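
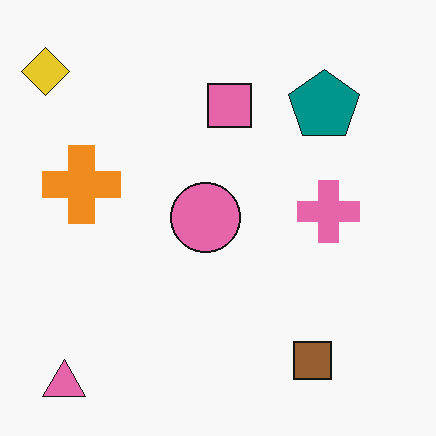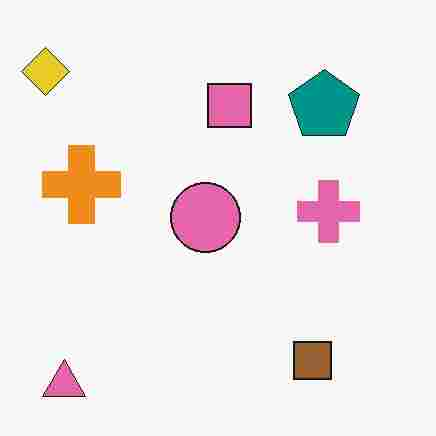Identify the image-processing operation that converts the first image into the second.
The transformation is: degraded with heavy JPEG compression.

Blocky 8×8 compression artifacts appear around shape edges and the flat background shows ringing — characteristic JPEG degradation.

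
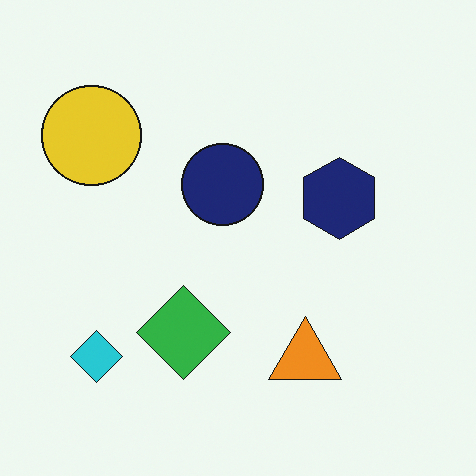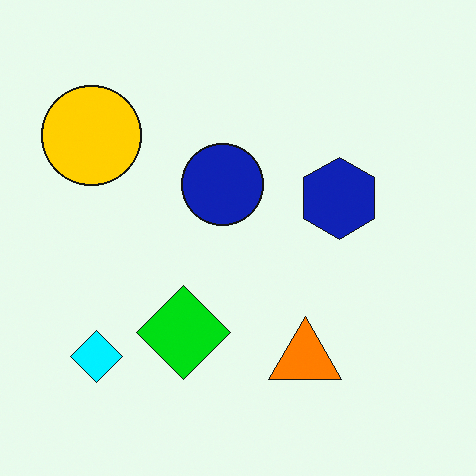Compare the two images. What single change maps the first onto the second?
The image was made much more vivid (saturation change).

All colors are more vivid — a global saturation change.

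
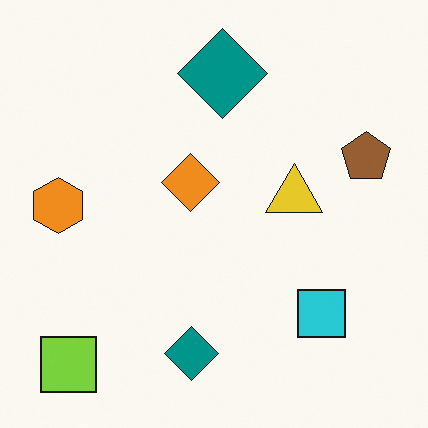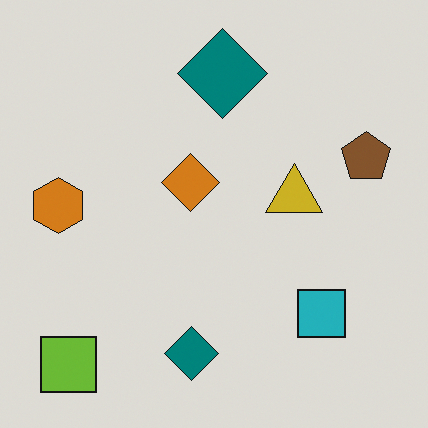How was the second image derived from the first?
Slightly darkened.

Every pixel — background and shapes alike — is uniformly darkened.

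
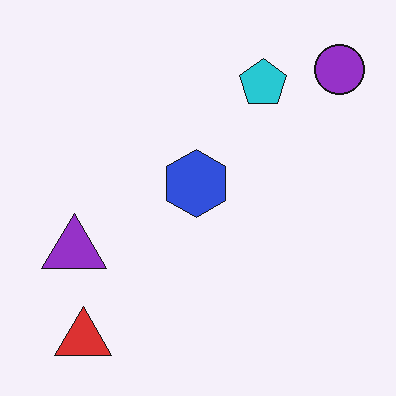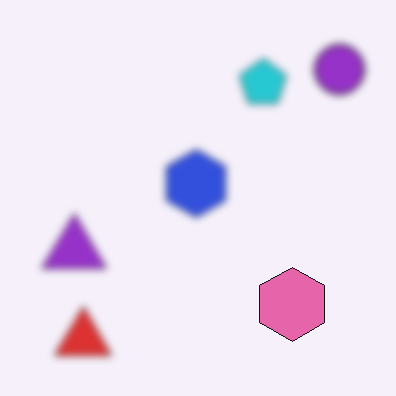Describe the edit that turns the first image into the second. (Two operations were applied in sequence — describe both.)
Moderately blurred, then overlaid with an additional pink hexagon.

Shape edges and outlines are uniformly softened across the whole image. A pink hexagon appears in the second image that is absent from the first.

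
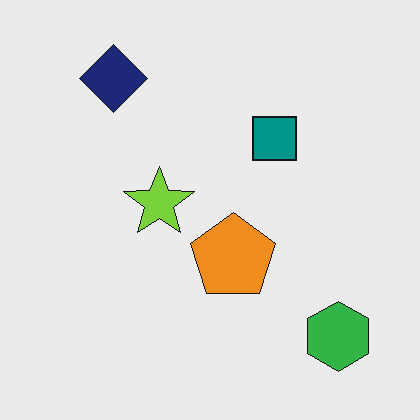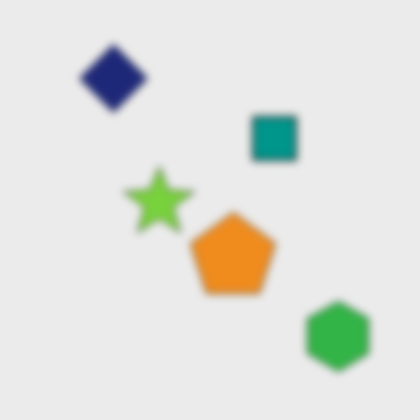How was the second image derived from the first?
This is the original image noticeably gaussian-blurred.

Shape edges and outlines are uniformly softened across the whole image.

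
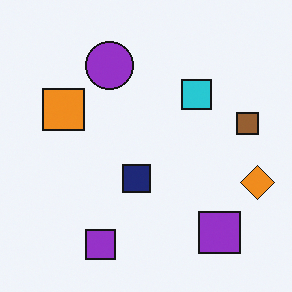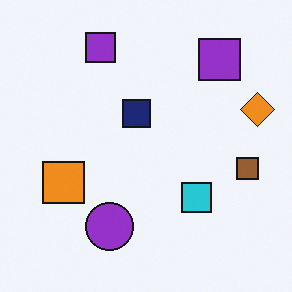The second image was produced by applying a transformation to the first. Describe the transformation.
Flipped vertically (top ↔ bottom).

The purple circle is in the top of the first image and the bottom of the second — shapes on opposite sides of the horizontal midline have swapped in a mirror flip.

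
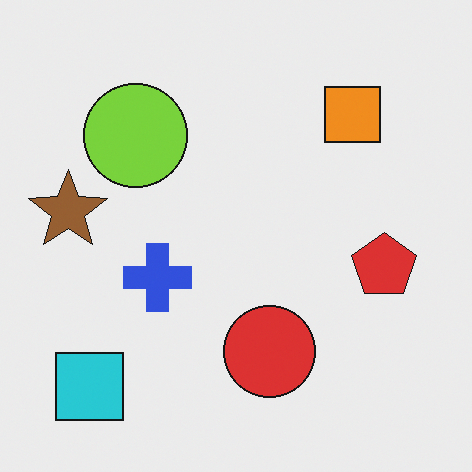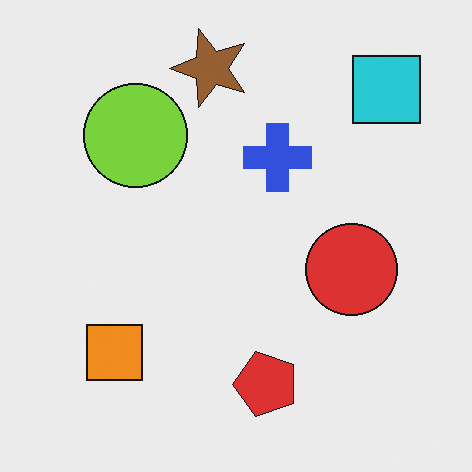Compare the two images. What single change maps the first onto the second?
This is the original image transposed (reflected across the top-left ↔ bottom-right diagonal).

Shapes have swapped their row and column positions — what was in the top-right is now in the bottom-left — a diagonal reflection.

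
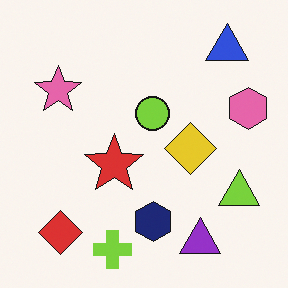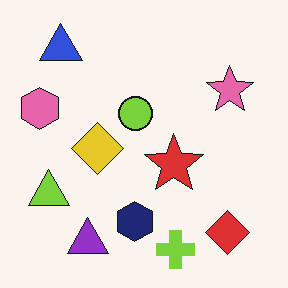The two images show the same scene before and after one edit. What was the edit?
Flipped horizontally (left ↔ right).

The pink hexagon is in the right of the first image and the left of the second — shapes on opposite sides of the vertical midline have swapped in a mirror flip.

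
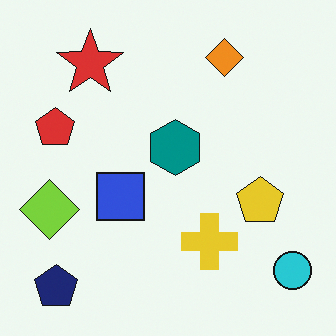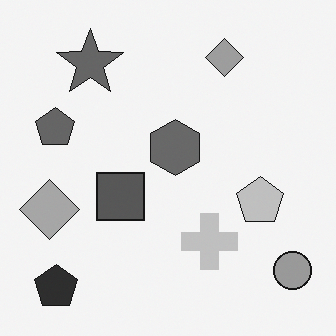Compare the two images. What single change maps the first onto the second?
This is the original image converted to grayscale.

All color is removed — every shape is now a shade of grey.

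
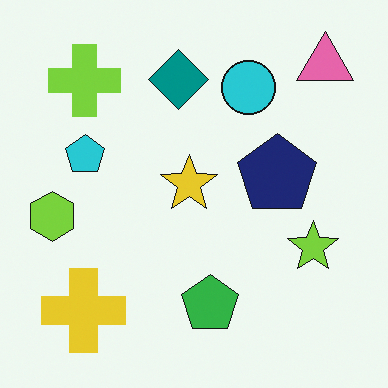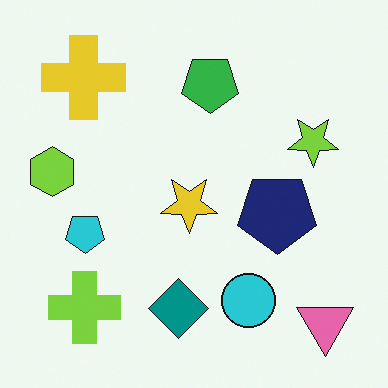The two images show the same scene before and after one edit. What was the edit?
The image was flipped vertically (top ↔ bottom).

The pink triangle is in the top-right of the first image and the bottom-right of the second — shapes on opposite sides of the horizontal midline have swapped in a mirror flip.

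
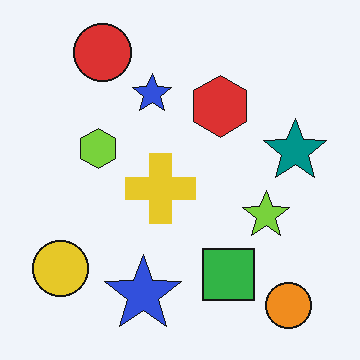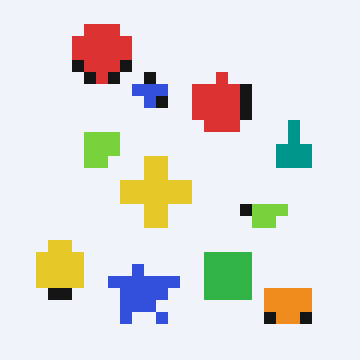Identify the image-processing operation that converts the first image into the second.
This is the original image coarsely pixelated.

Shapes are reduced to large square blocks; fine edges and outlines are lost — a downscale-then-upscale (mosaic) effect.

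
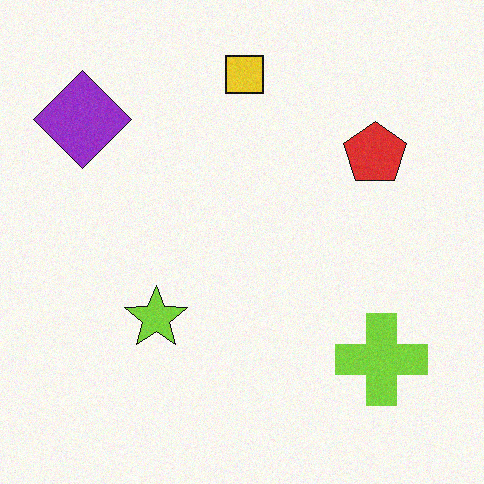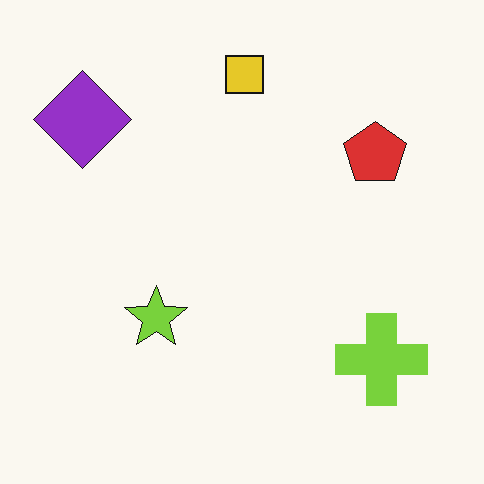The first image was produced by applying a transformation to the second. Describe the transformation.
It was degraded with light additive noise.

Random speckle covers the whole image, including the flat background.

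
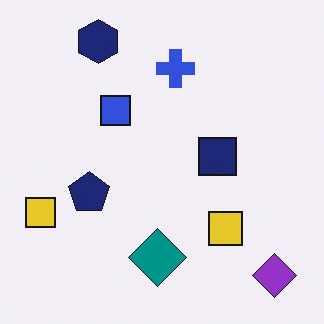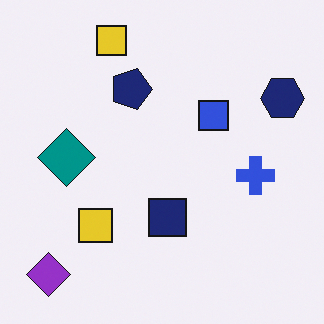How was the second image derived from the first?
This is the original image rotated 90° clockwise.

The purple diamond sits in the bottom-right of the first image and the bottom-left of the second — consistent with a whole-image 90° clockwise rotation.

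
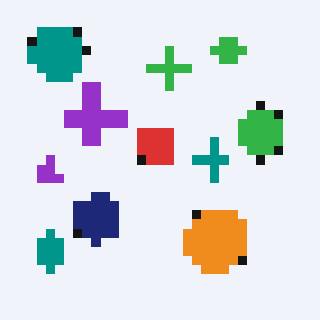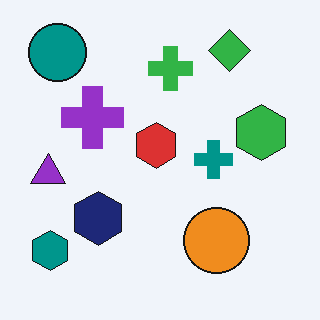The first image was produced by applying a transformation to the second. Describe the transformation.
The first image is the second coarsely pixelated.

Shapes are reduced to large square blocks; fine edges and outlines are lost — a downscale-then-upscale (mosaic) effect.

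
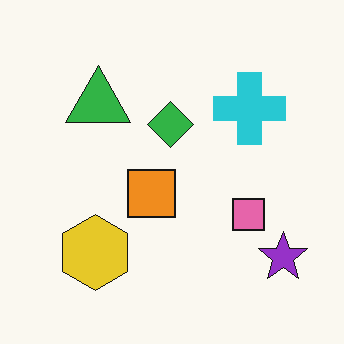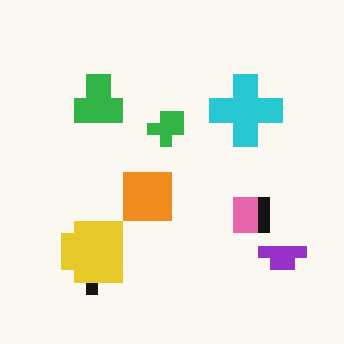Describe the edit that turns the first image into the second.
The transformation is: coarsely pixelated.

Shapes are reduced to large square blocks; fine edges and outlines are lost — a downscale-then-upscale (mosaic) effect.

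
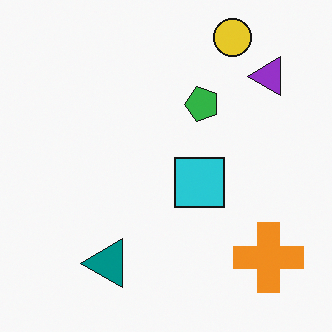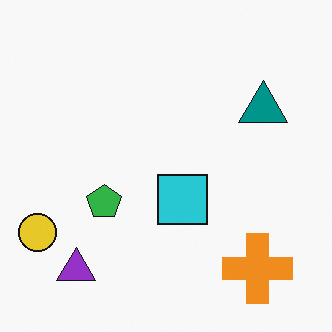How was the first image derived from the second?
The image was transposed (reflected across the top-left ↔ bottom-right diagonal).

Shapes have swapped their row and column positions — what was in the top-right is now in the bottom-left — a diagonal reflection.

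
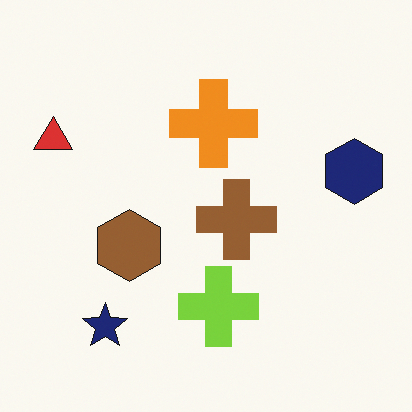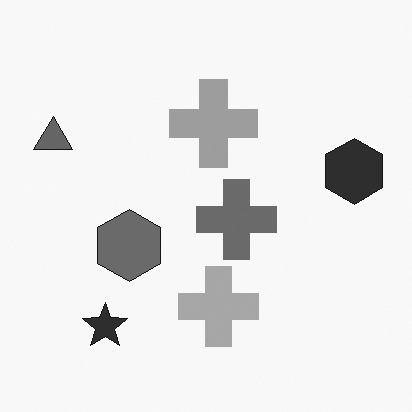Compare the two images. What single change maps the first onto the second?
The image was converted to grayscale.

All color is removed — every shape is now a shade of grey.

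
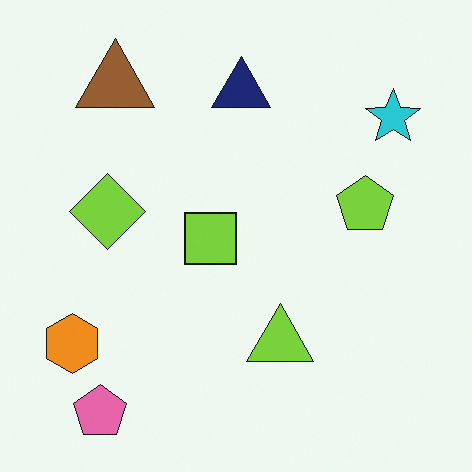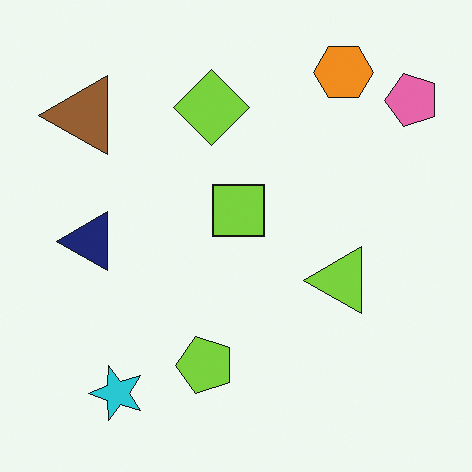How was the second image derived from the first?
It was transposed (reflected across the top-left ↔ bottom-right diagonal).

Shapes have swapped their row and column positions — what was in the top-right is now in the bottom-left — a diagonal reflection.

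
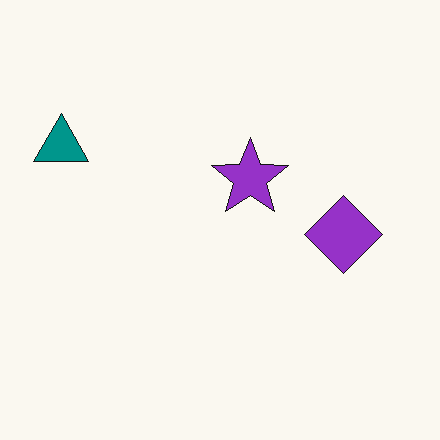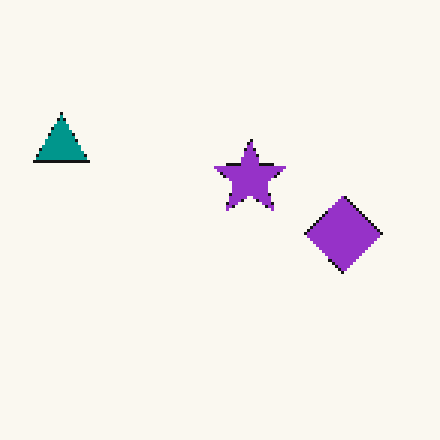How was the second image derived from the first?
Lightly pixelated (a mild mosaic effect).

Shapes are reduced to large square blocks; fine edges and outlines are lost — a downscale-then-upscale (mosaic) effect.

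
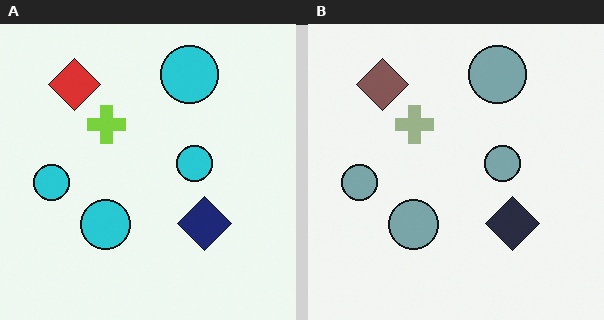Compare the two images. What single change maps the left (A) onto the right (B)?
The image was heavily desaturated.

All colors are more muted and greyish — a global saturation change.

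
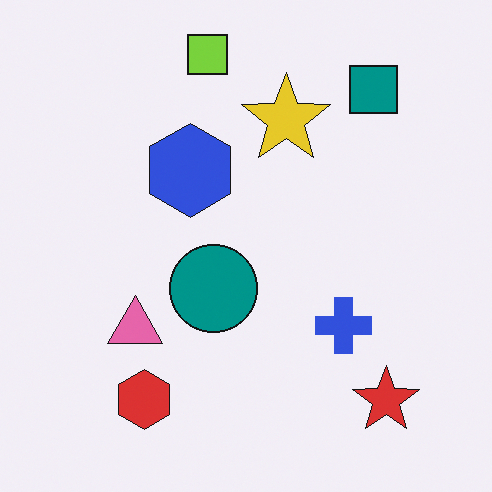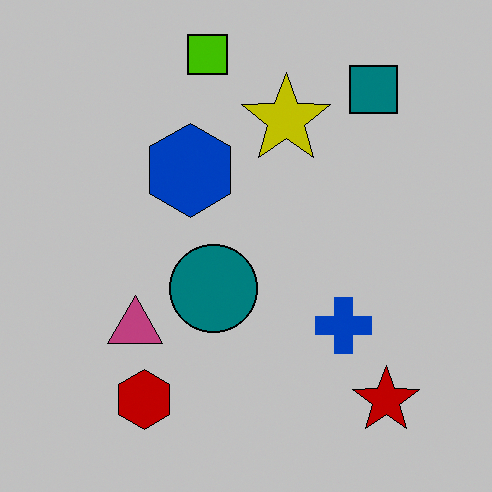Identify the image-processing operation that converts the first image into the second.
Heavily posterized to just a handful of flat colors.

Each flat color has snapped to a coarser quantized level — most visibly, the near-white background has dropped to a flat grey.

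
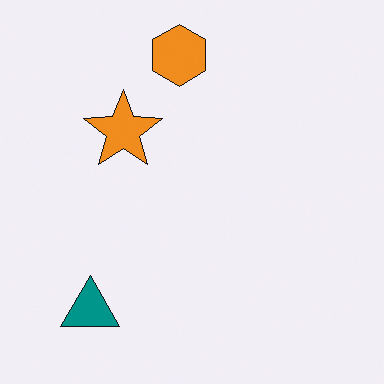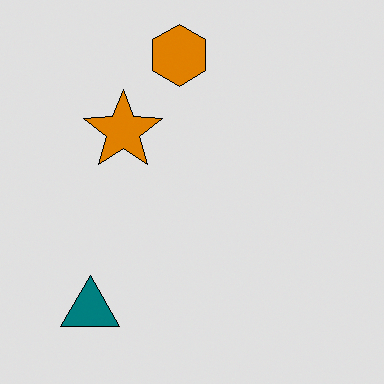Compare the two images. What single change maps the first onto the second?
The transformation is: moderately posterized.

Each flat color has snapped to a coarser quantized level — most visibly, the near-white background has dropped to a flat grey.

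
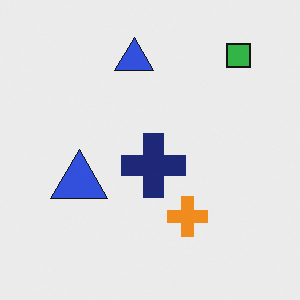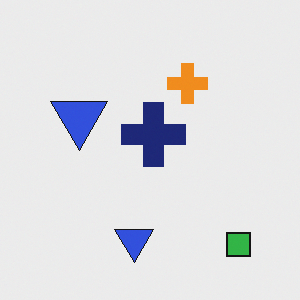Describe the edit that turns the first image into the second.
This is the original image flipped vertically (top ↔ bottom).

The green square is in the top-right of the first image and the bottom-right of the second — shapes on opposite sides of the horizontal midline have swapped in a mirror flip.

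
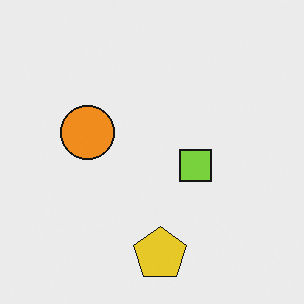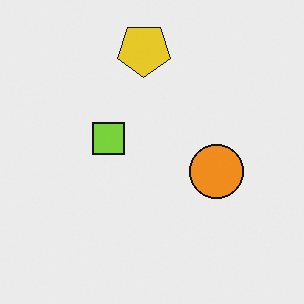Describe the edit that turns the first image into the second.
Rotated 180°.

The yellow pentagon sits in the bottom of the first image and the top of the second — consistent with a whole-image 180° rotation.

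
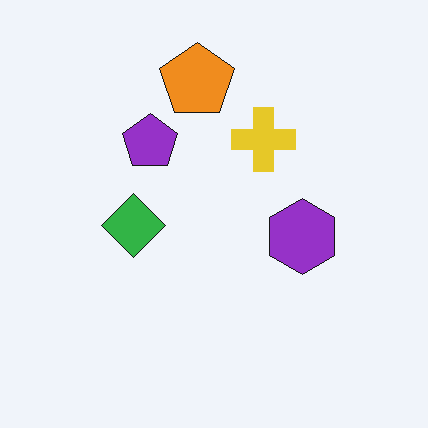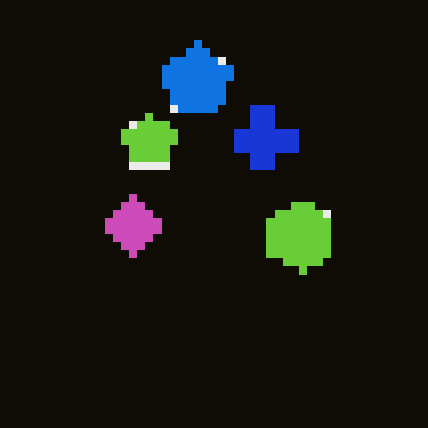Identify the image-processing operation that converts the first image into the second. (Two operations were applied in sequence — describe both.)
Color-inverted (negative), then moderately pixelated.

The light background has become dark and every shape's color is its complement — a photographic negative. Shapes are reduced to large square blocks; fine edges and outlines are lost — a downscale-then-upscale (mosaic) effect.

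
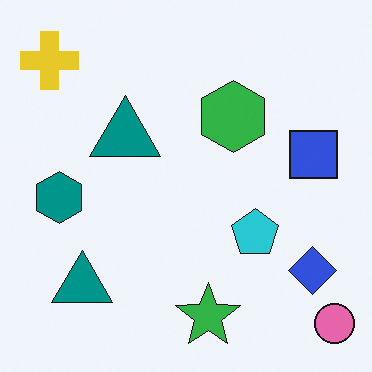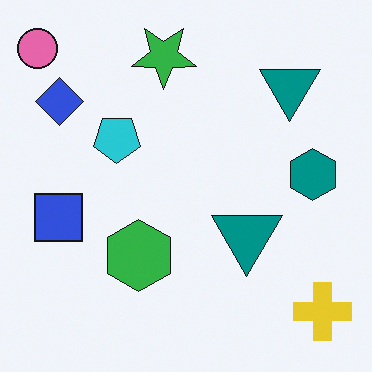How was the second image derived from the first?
The transformation is: rotated 180°.

The pink circle sits in the bottom-right of the first image and the top-left of the second — consistent with a whole-image 180° rotation.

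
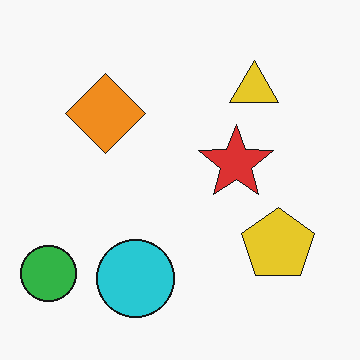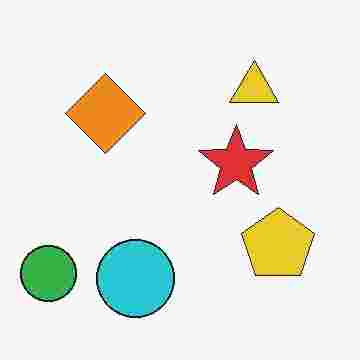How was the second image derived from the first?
The image was heavily JPEG-compressed with obvious blocking artifacts.

Blocky 8×8 compression artifacts appear around shape edges and the flat background shows ringing — characteristic JPEG degradation.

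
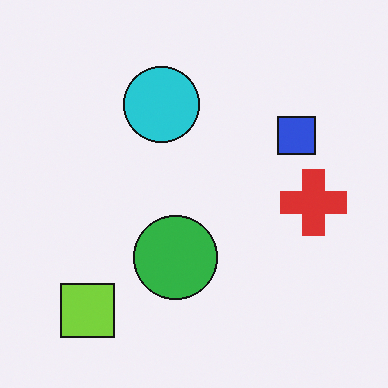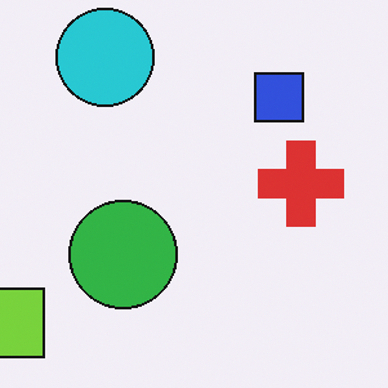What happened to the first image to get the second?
This is the original image cropped to a modestly smaller region and rescaled.

The visible shapes are larger and the field of view is narrower; shapes near the original edges may be partly or wholly outside the frame — a crop-and-rescale.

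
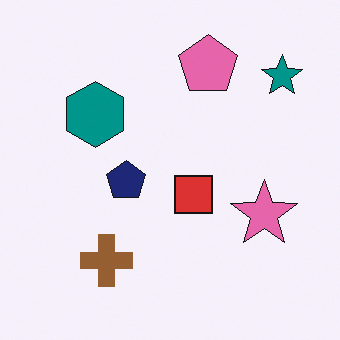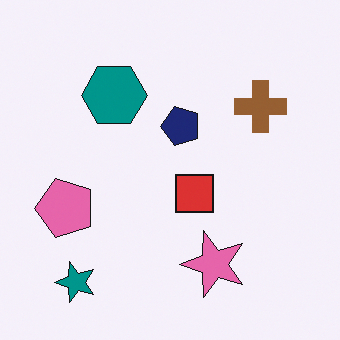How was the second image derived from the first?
This is the original image transposed (reflected across the top-left ↔ bottom-right diagonal).

Shapes have swapped their row and column positions — what was in the top-right is now in the bottom-left — a diagonal reflection.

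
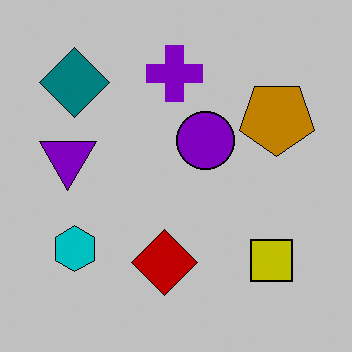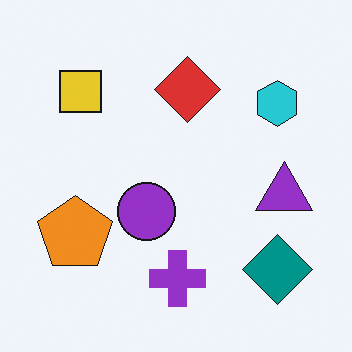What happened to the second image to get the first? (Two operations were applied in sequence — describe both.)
Aggressively posterized, then rotated 180°.

Each flat color has snapped to a coarser quantized level — most visibly, the near-white background has dropped to a flat grey. The teal diamond sits in the bottom-right of the second image and the top-left of the first — consistent with a whole-image 180° rotation.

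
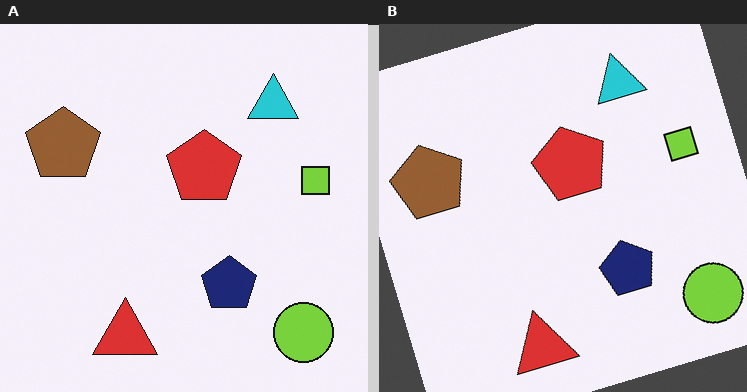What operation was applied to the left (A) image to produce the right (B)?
Rotated counter-clockwise by a moderate amount.

Every shape is tilted by the same angle and the image corners show triangular fill wedges — a whole-image rotation by a non-right angle.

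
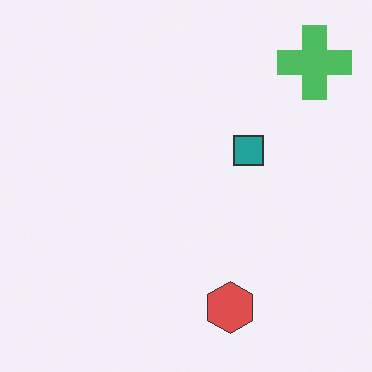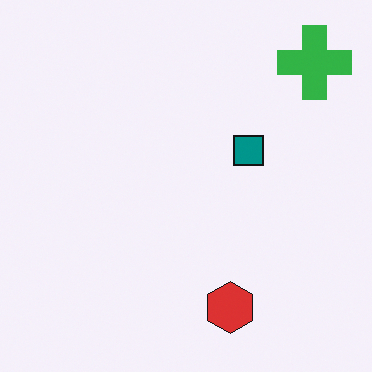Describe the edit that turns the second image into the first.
This is the original image given slightly reduced contrast.

Tones are pushed toward mid-grey across the whole image — a global contrast change.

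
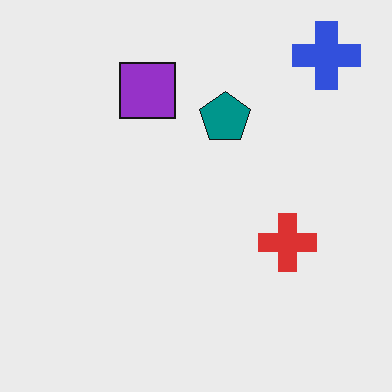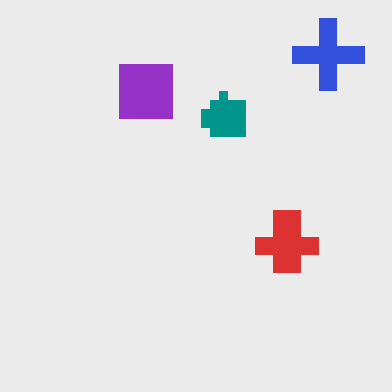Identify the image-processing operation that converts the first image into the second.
The second image is the first heavily pixelated into large blocks.

Shapes are reduced to large square blocks; fine edges and outlines are lost — a downscale-then-upscale (mosaic) effect.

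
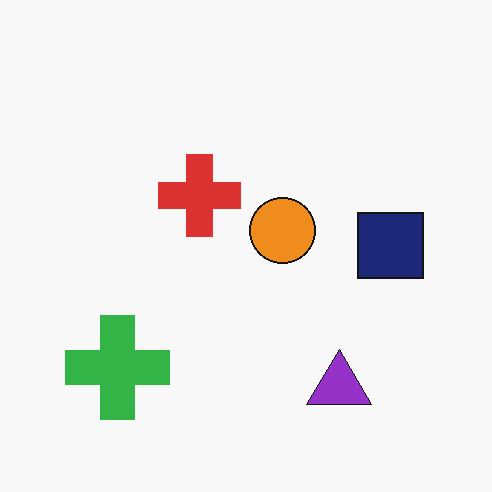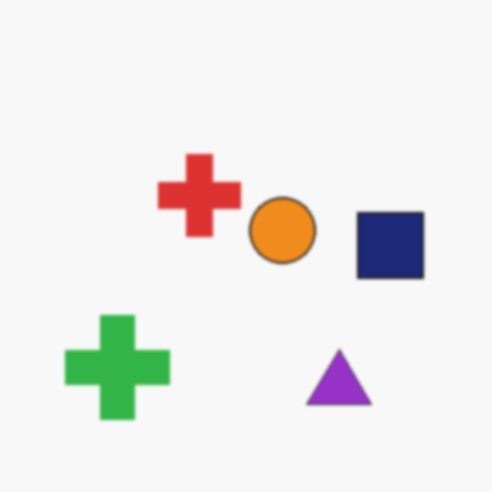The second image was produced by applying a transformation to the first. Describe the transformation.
The transformation is: slightly softened.

Shape edges and outlines are uniformly softened across the whole image.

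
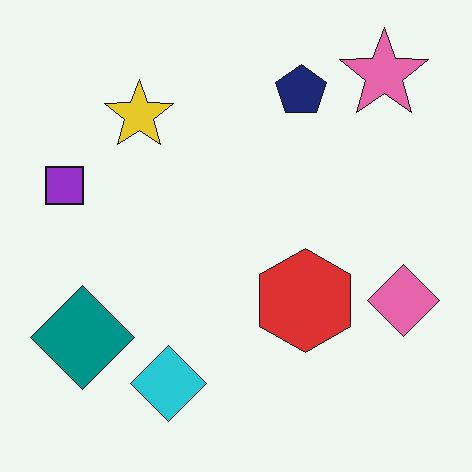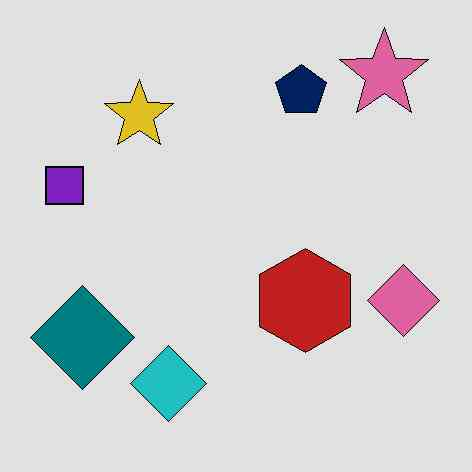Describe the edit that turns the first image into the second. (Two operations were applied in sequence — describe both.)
The transformation is: posterized to a reduced palette, then JPEG-compressed with visible artifacts.

Each flat color has snapped to a coarser quantized level — most visibly, the near-white background has dropped to a flat grey. Blocky 8×8 compression artifacts appear around shape edges and the flat background shows ringing — characteristic JPEG degradation.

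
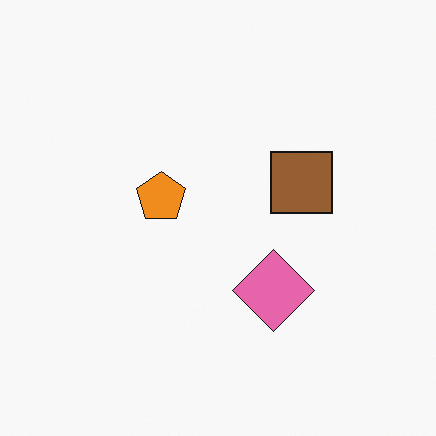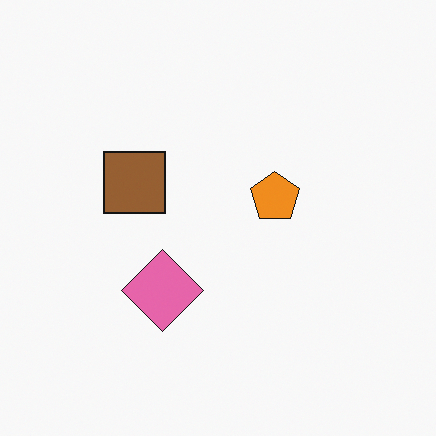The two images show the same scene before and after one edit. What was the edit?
The transformation is: flipped horizontally (left ↔ right).

The brown square is in the right of the first image and the left of the second — shapes on opposite sides of the vertical midline have swapped in a mirror flip.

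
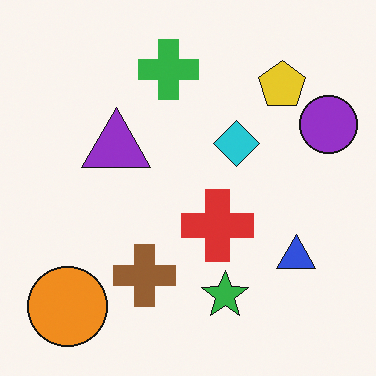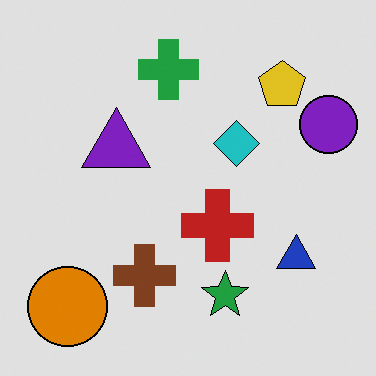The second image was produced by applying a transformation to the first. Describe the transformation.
The transformation is: moderately posterized.

Each flat color has snapped to a coarser quantized level — most visibly, the near-white background has dropped to a flat grey.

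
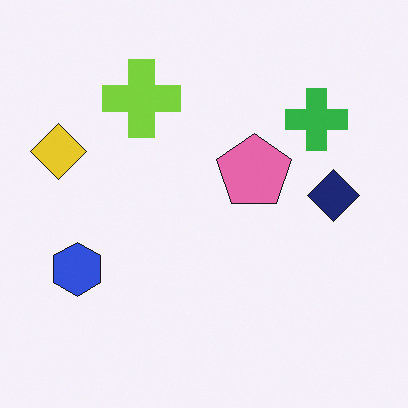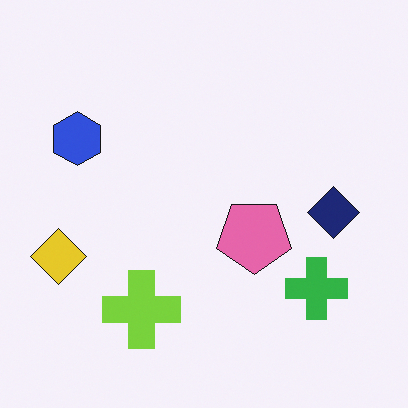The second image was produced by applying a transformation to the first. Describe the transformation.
Flipped vertically (top ↔ bottom).

The lime cross is in the top of the first image and the bottom of the second — shapes on opposite sides of the horizontal midline have swapped in a mirror flip.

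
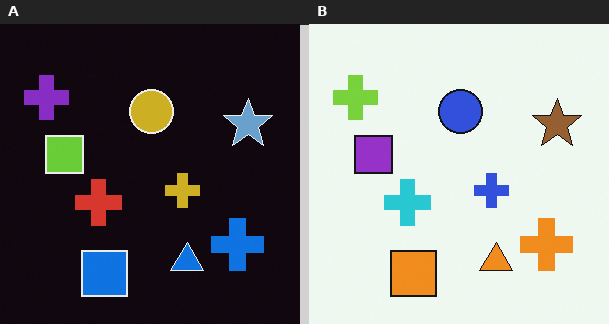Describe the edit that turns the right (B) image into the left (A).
The left (A) image is the right (B) color-inverted (negative).

The light background has become dark and every shape's color is its complement — a photographic negative.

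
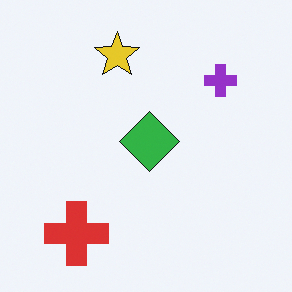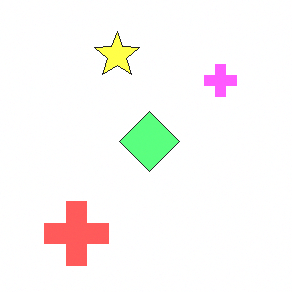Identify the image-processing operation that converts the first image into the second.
The second image is the first noticeably brightened.

Every pixel — background and shapes alike — is uniformly brightened.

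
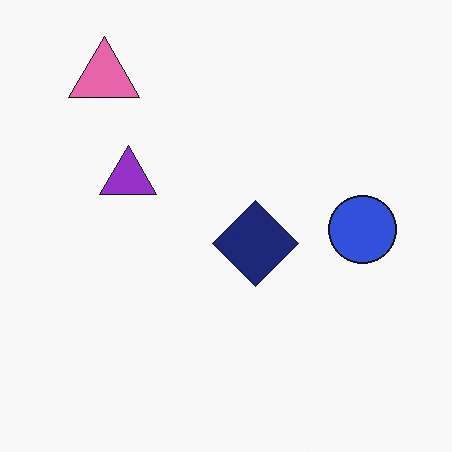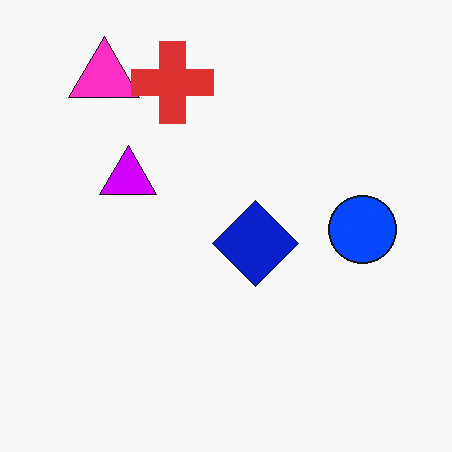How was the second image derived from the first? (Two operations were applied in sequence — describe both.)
The transformation is: heavily oversaturated, then overlaid with an additional red cross.

All colors are more vivid — a global saturation change. A red cross appears in the second image that is absent from the first.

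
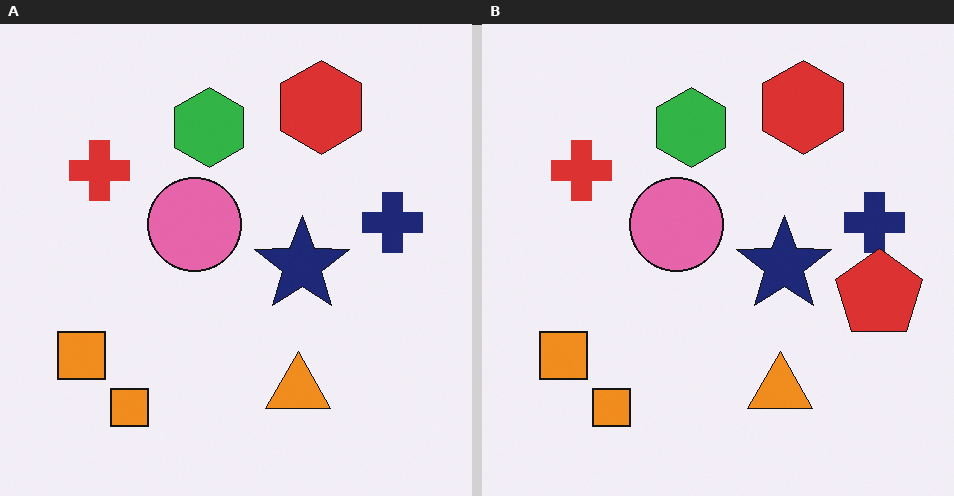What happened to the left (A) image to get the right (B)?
This is the original image overlaid with an additional red pentagon.

A red pentagon appears in the right (B) image that is absent from the left (A).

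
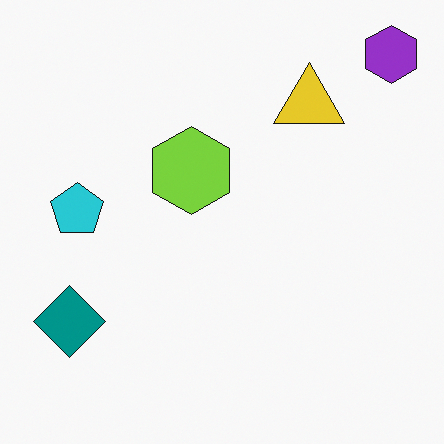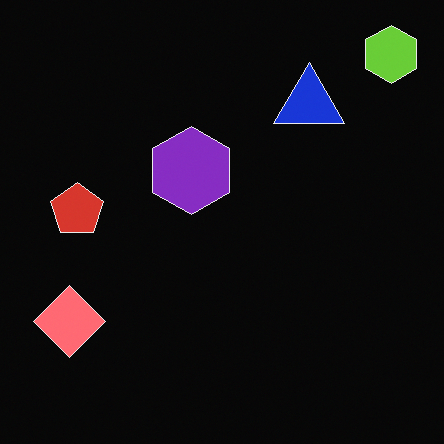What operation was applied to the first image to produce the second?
It was color-inverted (negative).

The light background has become dark and every shape's color is its complement — a photographic negative.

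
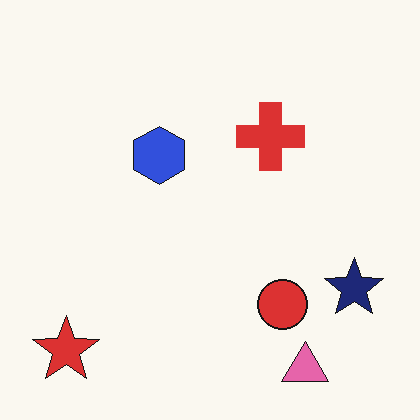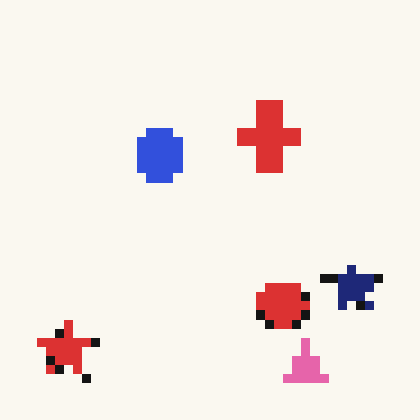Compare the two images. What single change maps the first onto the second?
The transformation is: heavily pixelated into large blocks.

Shapes are reduced to large square blocks; fine edges and outlines are lost — a downscale-then-upscale (mosaic) effect.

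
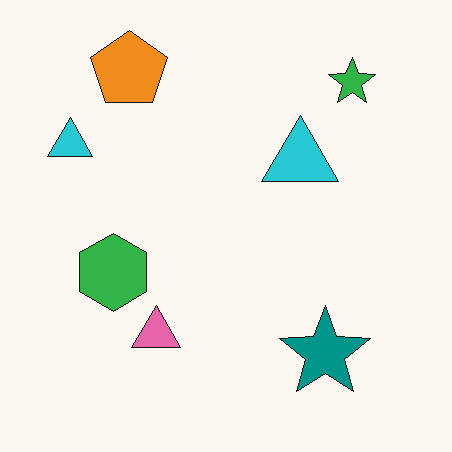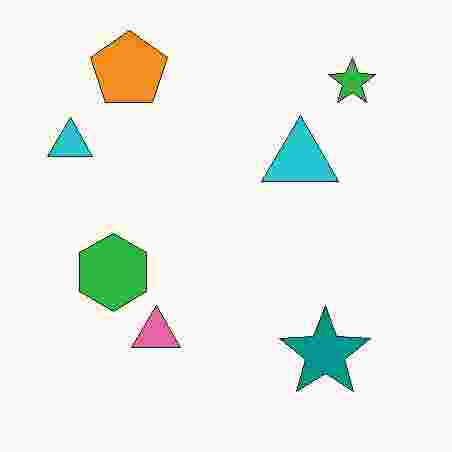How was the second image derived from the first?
Heavily JPEG-compressed with obvious blocking artifacts.

Blocky 8×8 compression artifacts appear around shape edges and the flat background shows ringing — characteristic JPEG degradation.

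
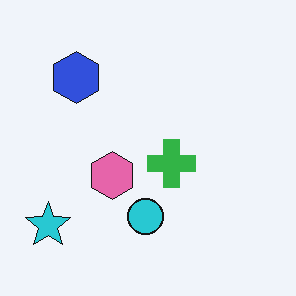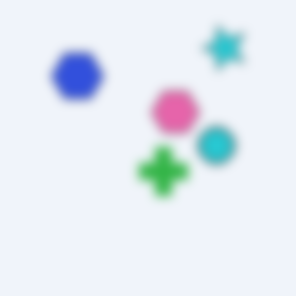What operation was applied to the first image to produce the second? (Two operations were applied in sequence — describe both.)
It was transposed (reflected across the top-left ↔ bottom-right diagonal), then strongly gaussian-blurred.

Shapes have swapped their row and column positions — what was in the top-right is now in the bottom-left — a diagonal reflection. Shape edges and outlines are uniformly softened across the whole image.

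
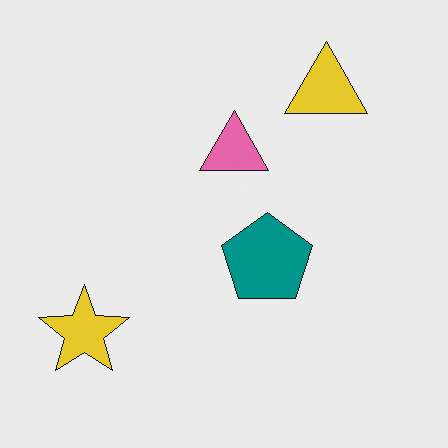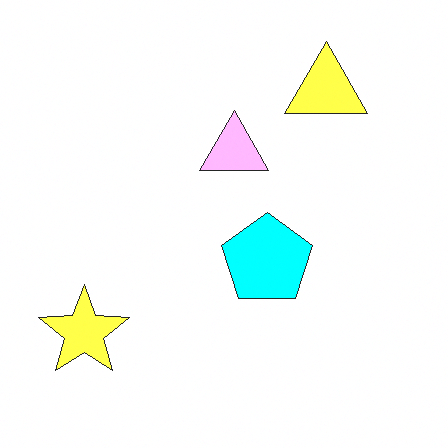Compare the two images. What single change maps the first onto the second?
It was noticeably brightened.

Every pixel — background and shapes alike — is uniformly brightened.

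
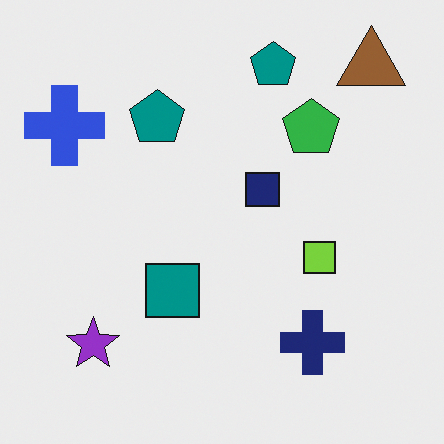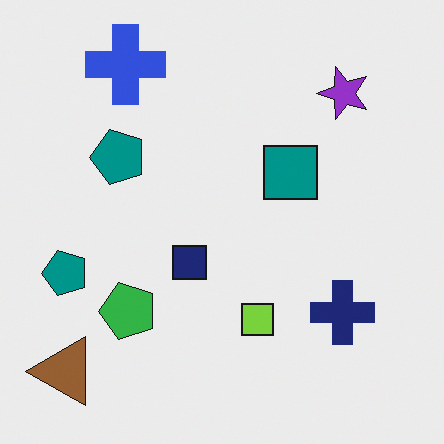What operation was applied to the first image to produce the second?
Transposed (reflected across the top-left ↔ bottom-right diagonal).

Shapes have swapped their row and column positions — what was in the top-right is now in the bottom-left — a diagonal reflection.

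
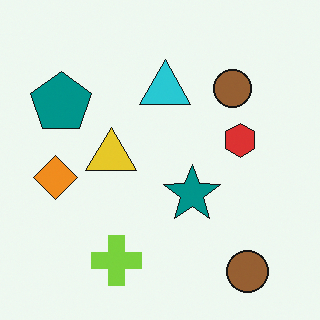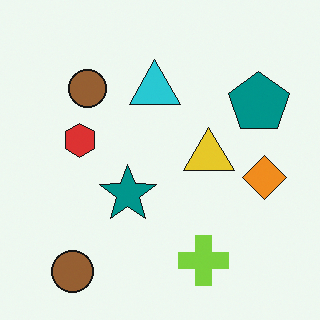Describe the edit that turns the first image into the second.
The transformation is: flipped horizontally (left ↔ right).

The orange diamond is in the left of the first image and the right of the second — shapes on opposite sides of the vertical midline have swapped in a mirror flip.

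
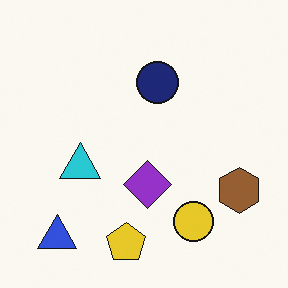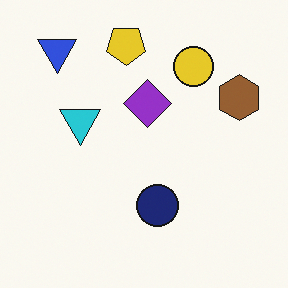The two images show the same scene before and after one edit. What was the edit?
The image was flipped vertically (top ↔ bottom).

The yellow pentagon is in the bottom of the first image and the top of the second — shapes on opposite sides of the horizontal midline have swapped in a mirror flip.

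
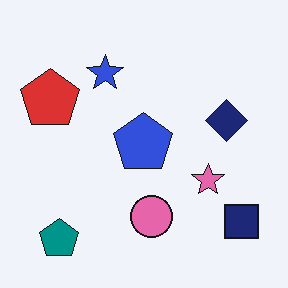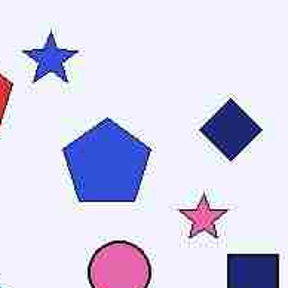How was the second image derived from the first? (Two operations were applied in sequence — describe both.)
It was degraded with heavy JPEG compression, then cropped slightly and scaled back up.

Blocky 8×8 compression artifacts appear around shape edges and the flat background shows ringing — characteristic JPEG degradation. The visible shapes are larger and the field of view is narrower; shapes near the original edges may be partly or wholly outside the frame — a crop-and-rescale.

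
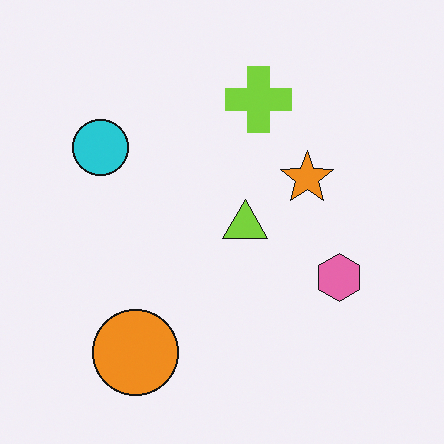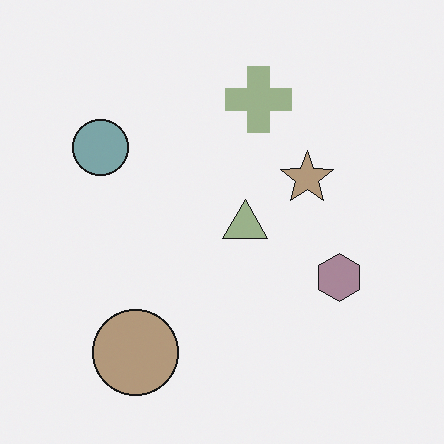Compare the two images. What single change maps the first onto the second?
It was made much more muted (saturation change).

All colors are more muted and greyish — a global saturation change.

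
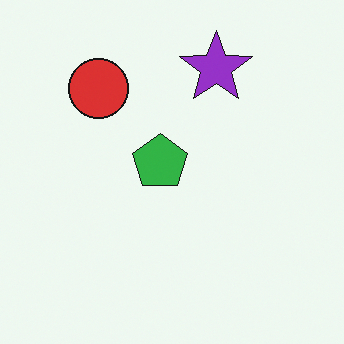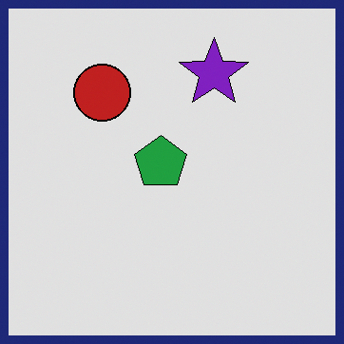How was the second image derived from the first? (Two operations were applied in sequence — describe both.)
Moderately posterized, then framed with a navy border.

Each flat color has snapped to a coarser quantized level — most visibly, the near-white background has dropped to a flat grey. A solid navy frame runs around the edge of the second image, with the content slightly shrunk inside it.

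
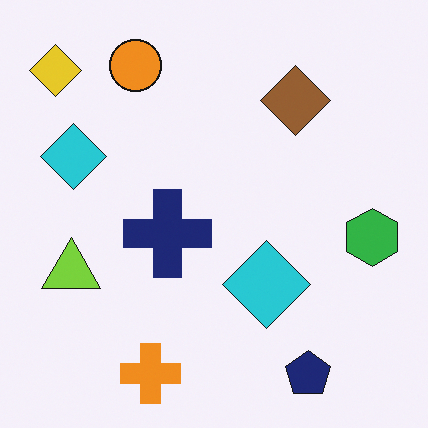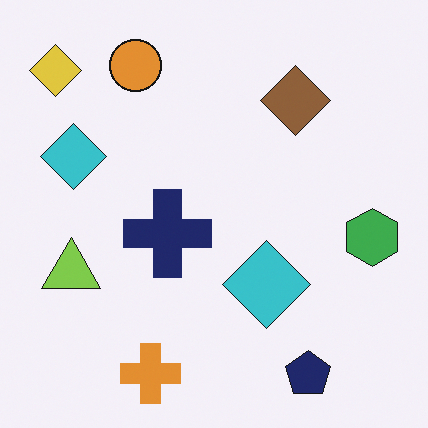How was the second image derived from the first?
It was slightly desaturated.

All colors are more muted and greyish — a global saturation change.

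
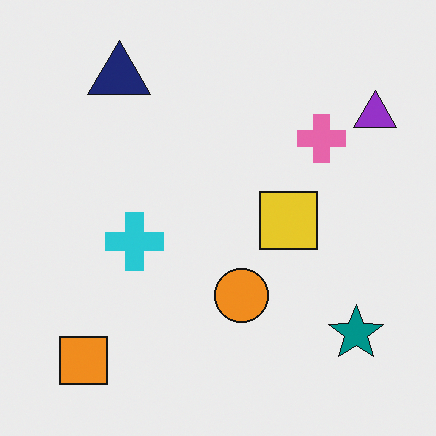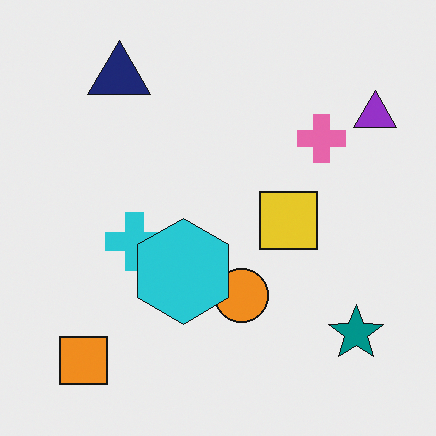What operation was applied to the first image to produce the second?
Overlaid with an additional cyan hexagon.

A cyan hexagon appears in the second image that is absent from the first.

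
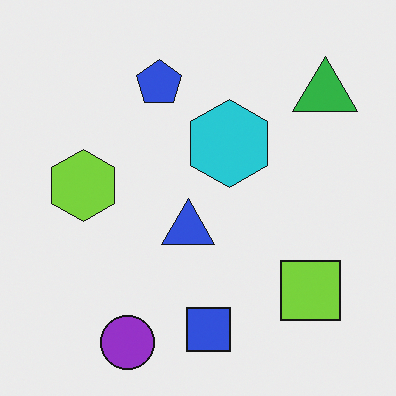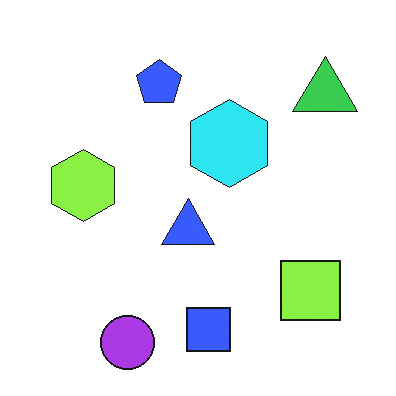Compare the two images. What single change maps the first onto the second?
The image was slightly brightened.

Every pixel — background and shapes alike — is uniformly brightened.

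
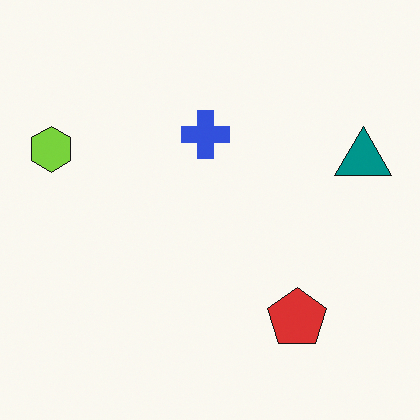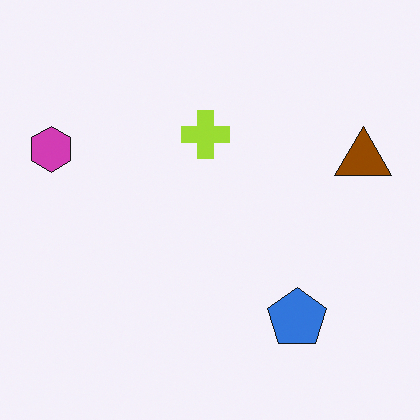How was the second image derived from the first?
It was hue-shifted through roughly half the color wheel.

Every shape's color has rotated by the same amount around the hue wheel — a uniform hue shift.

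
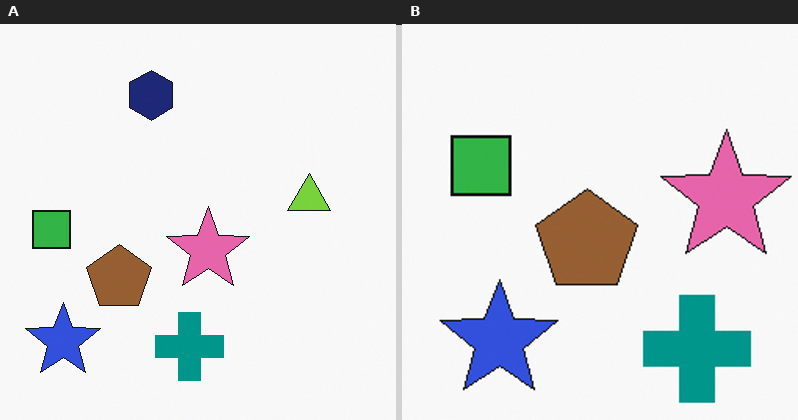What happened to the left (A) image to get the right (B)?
The right (B) image is the left (A) cropped to a modestly smaller region and rescaled.

The visible shapes are larger and the field of view is narrower; shapes near the original edges may be partly or wholly outside the frame — a crop-and-rescale.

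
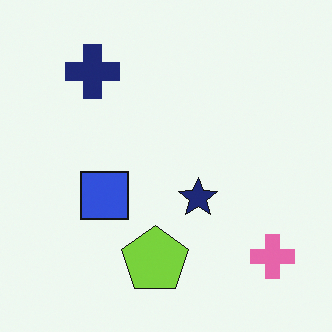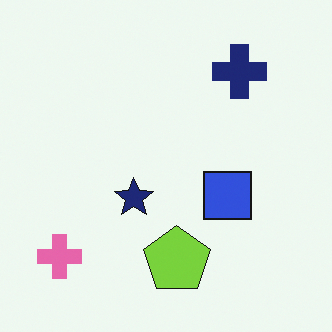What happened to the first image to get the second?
This is the original image flipped horizontally (left ↔ right).

The pink cross is in the bottom-right of the first image and the bottom-left of the second — shapes on opposite sides of the vertical midline have swapped in a mirror flip.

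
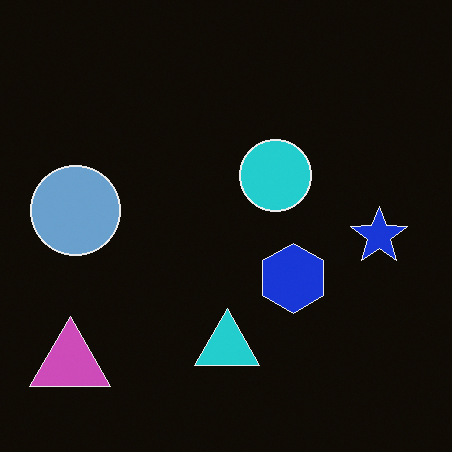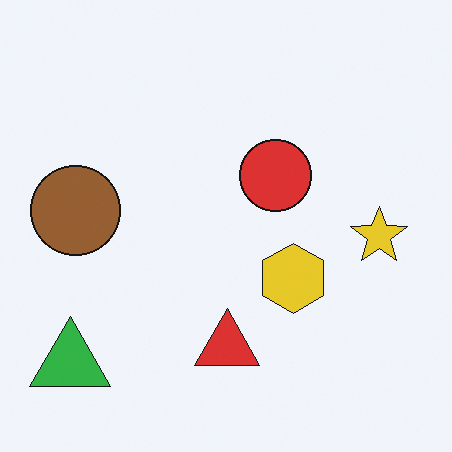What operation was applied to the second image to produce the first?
It was color-inverted (negative).

The light background has become dark and every shape's color is its complement — a photographic negative.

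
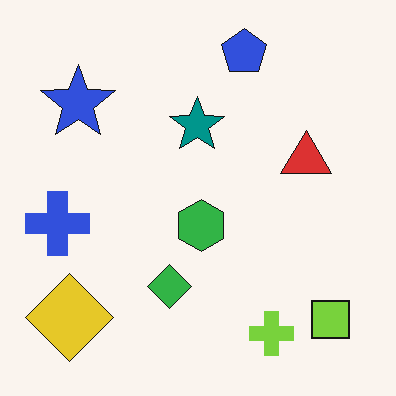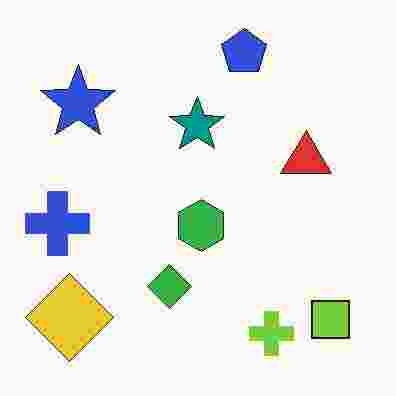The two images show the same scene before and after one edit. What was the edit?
The transformation is: degraded with heavy JPEG compression.

Blocky 8×8 compression artifacts appear around shape edges and the flat background shows ringing — characteristic JPEG degradation.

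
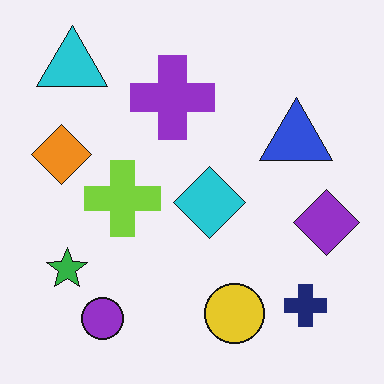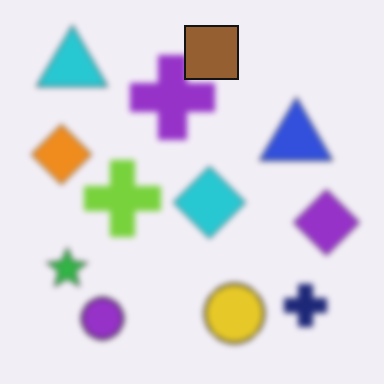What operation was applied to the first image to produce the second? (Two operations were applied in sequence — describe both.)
The image was noticeably gaussian-blurred, then overlaid with an additional brown square.

Shape edges and outlines are uniformly softened across the whole image. A brown square appears in the second image that is absent from the first.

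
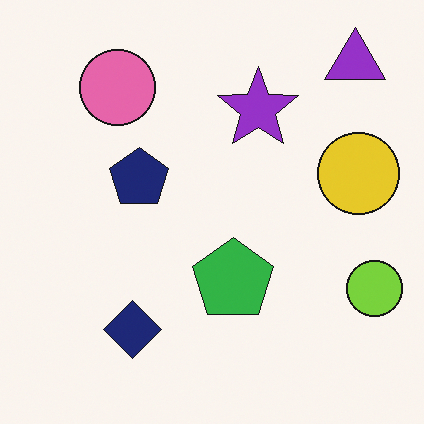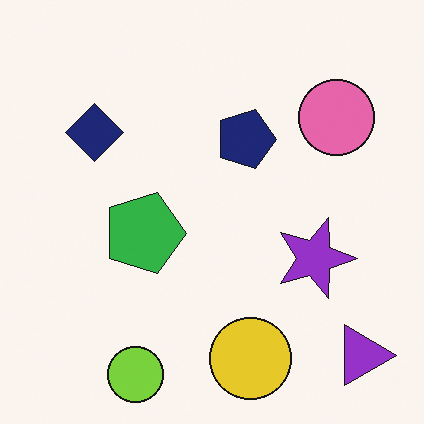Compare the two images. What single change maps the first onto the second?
The transformation is: rotated 90° clockwise.

The purple triangle sits in the top-right of the first image and the bottom-right of the second — consistent with a whole-image 90° clockwise rotation.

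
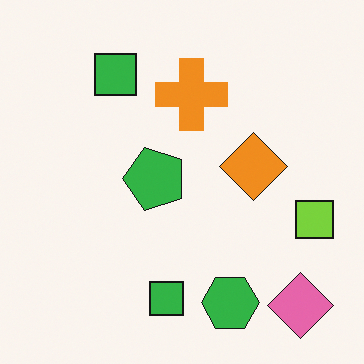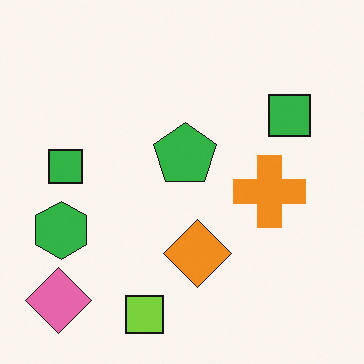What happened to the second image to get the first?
Rotated 90° counter-clockwise.

The pink diamond sits in the bottom-left of the second image and the bottom-right of the first — consistent with a whole-image 90° counter-clockwise rotation.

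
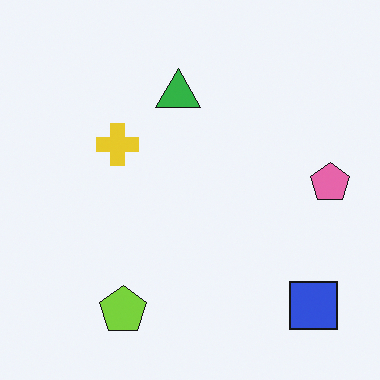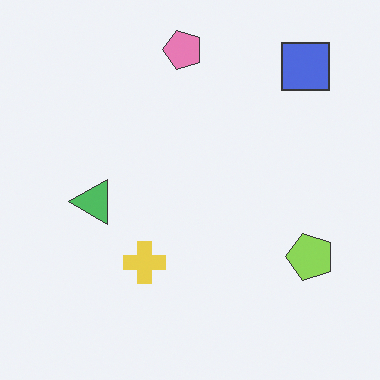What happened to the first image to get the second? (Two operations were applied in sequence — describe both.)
The image was given slightly reduced contrast, then rotated 90° counter-clockwise.

Tones are pushed toward mid-grey across the whole image — a global contrast change. The blue square sits in the bottom-right of the first image and the top-right of the second — consistent with a whole-image 90° counter-clockwise rotation.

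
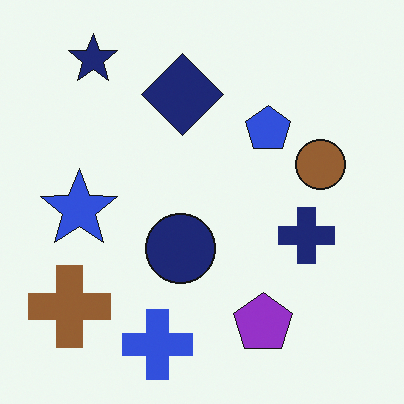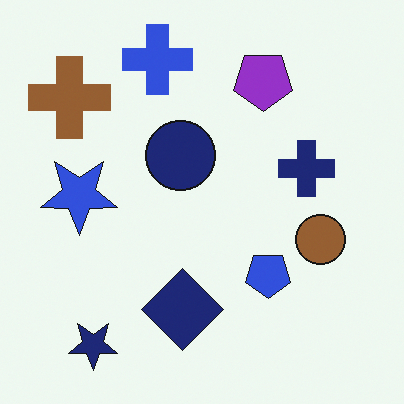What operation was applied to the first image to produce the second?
Flipped vertically (top ↔ bottom).

The navy star is in the top-left of the first image and the bottom-left of the second — shapes on opposite sides of the horizontal midline have swapped in a mirror flip.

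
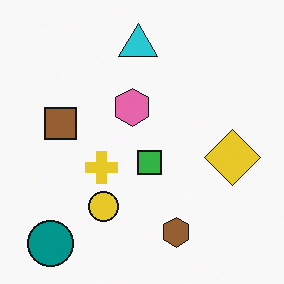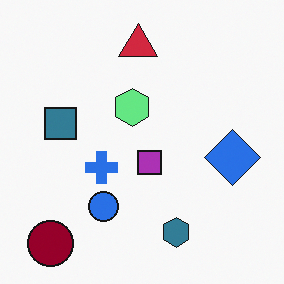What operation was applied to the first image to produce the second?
The transformation is: hue-shifted through roughly half the color wheel.

Every shape's color has rotated by the same amount around the hue wheel — a uniform hue shift.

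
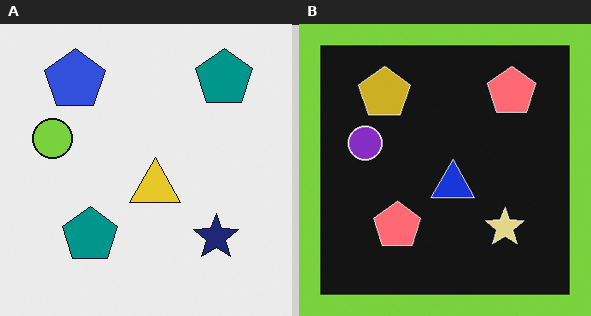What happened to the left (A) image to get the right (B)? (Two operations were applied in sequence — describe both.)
This is the original image color-inverted (negative), then framed with a lime border.

The light background has become dark and every shape's color is its complement — a photographic negative. A solid lime frame runs around the edge of the right (B) image, with the content slightly shrunk inside it.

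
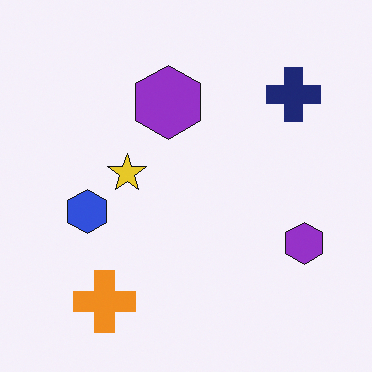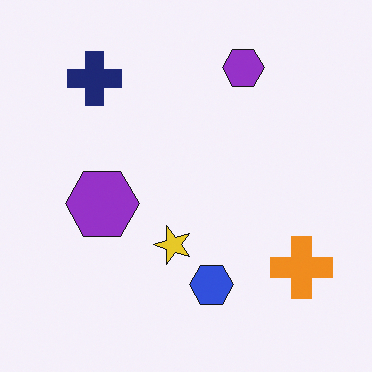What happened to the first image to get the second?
The image was rotated 90° counter-clockwise.

The orange cross sits in the bottom-left of the first image and the bottom-right of the second — consistent with a whole-image 90° counter-clockwise rotation.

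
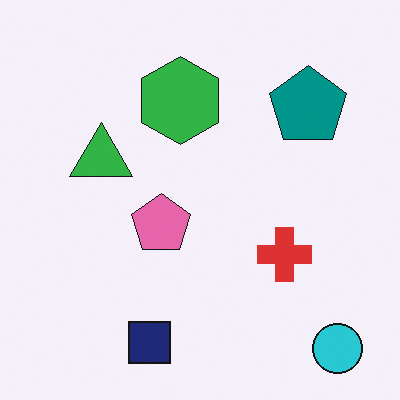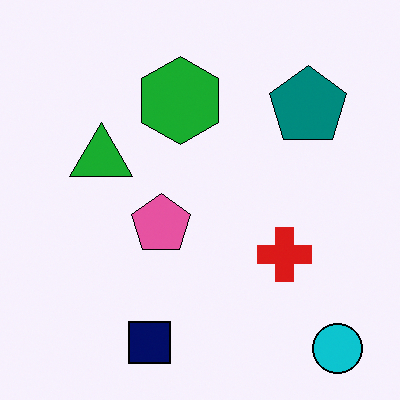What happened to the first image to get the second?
The image was given slightly increased contrast.

Tones are pushed away from mid-grey across the whole image — a global contrast change.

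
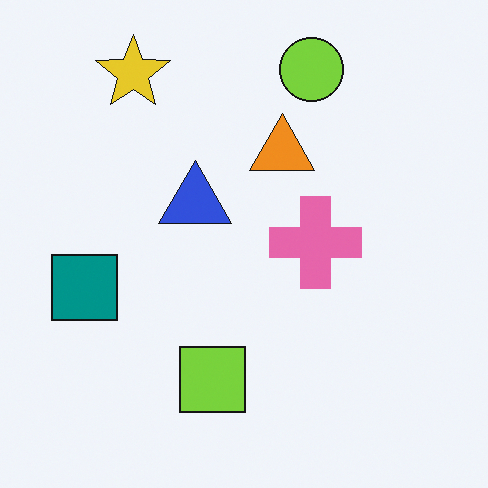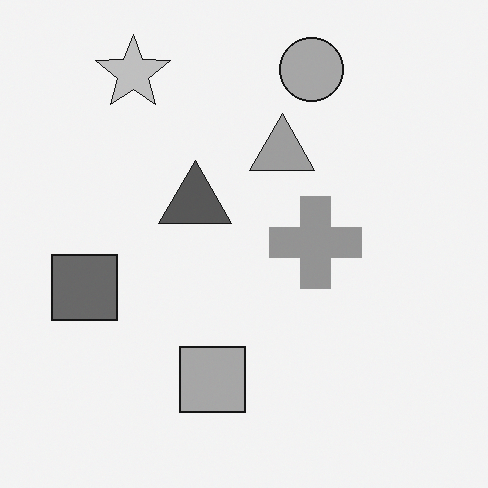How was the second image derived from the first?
It was converted to grayscale.

All color is removed — every shape is now a shade of grey.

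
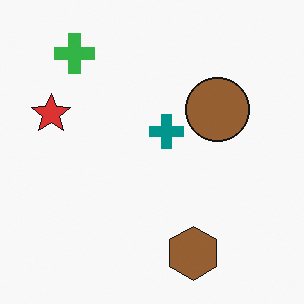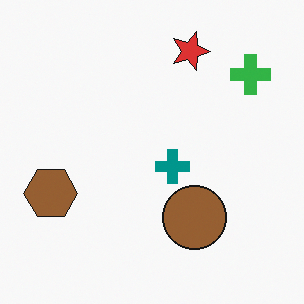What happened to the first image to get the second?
It was rotated 90° clockwise.

The green cross sits in the top-left of the first image and the top-right of the second — consistent with a whole-image 90° clockwise rotation.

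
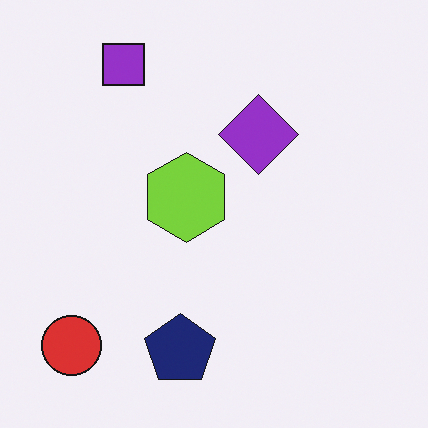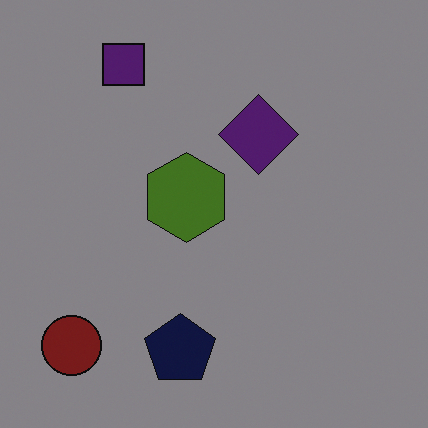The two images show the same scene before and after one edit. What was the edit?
The image was darkened a lot.

Every pixel — background and shapes alike — is uniformly darkened.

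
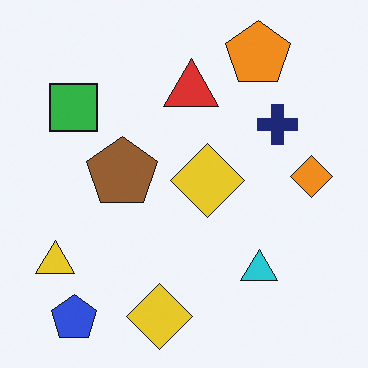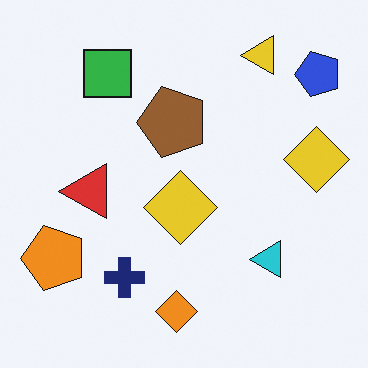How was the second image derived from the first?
The image was transposed (reflected across the top-left ↔ bottom-right diagonal).

Shapes have swapped their row and column positions — what was in the top-right is now in the bottom-left — a diagonal reflection.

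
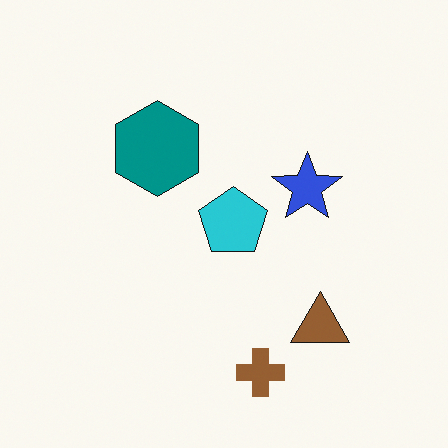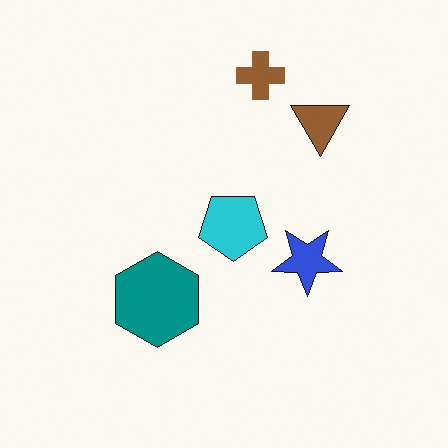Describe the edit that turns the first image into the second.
The image was flipped vertically (top ↔ bottom).

The brown cross is in the bottom of the first image and the top of the second — shapes on opposite sides of the horizontal midline have swapped in a mirror flip.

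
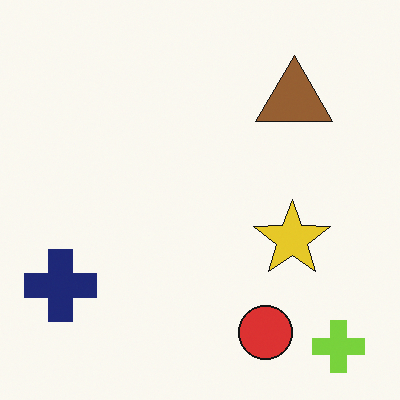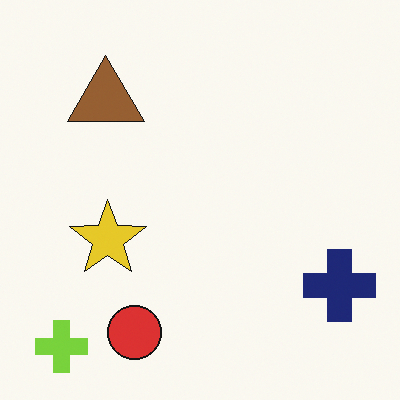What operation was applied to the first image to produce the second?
The image was flipped horizontally (left ↔ right).

The navy cross is in the bottom-left of the first image and the bottom-right of the second — shapes on opposite sides of the vertical midline have swapped in a mirror flip.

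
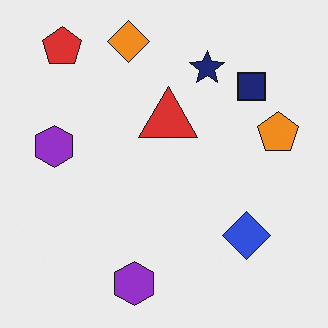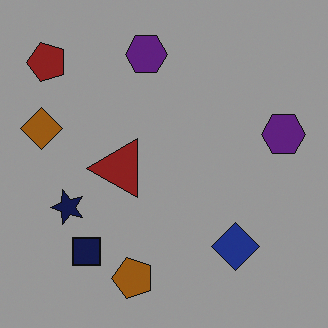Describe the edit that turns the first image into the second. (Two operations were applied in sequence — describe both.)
Transposed (reflected across the top-left ↔ bottom-right diagonal), then noticeably darkened.

Shapes have swapped their row and column positions — what was in the top-right is now in the bottom-left — a diagonal reflection. Every pixel — background and shapes alike — is uniformly darkened.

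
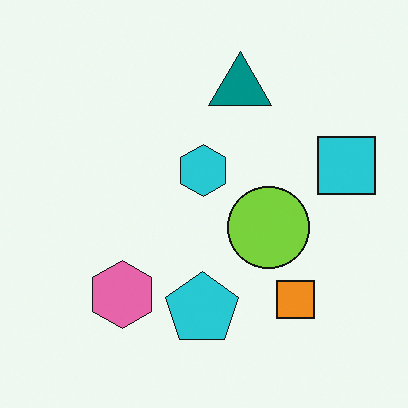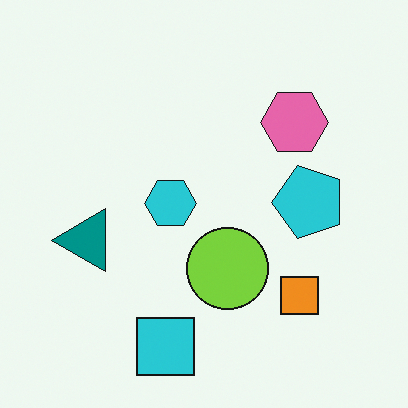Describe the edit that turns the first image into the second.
The second image is the first transposed (reflected across the top-left ↔ bottom-right diagonal).

Shapes have swapped their row and column positions — what was in the top-right is now in the bottom-left — a diagonal reflection.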